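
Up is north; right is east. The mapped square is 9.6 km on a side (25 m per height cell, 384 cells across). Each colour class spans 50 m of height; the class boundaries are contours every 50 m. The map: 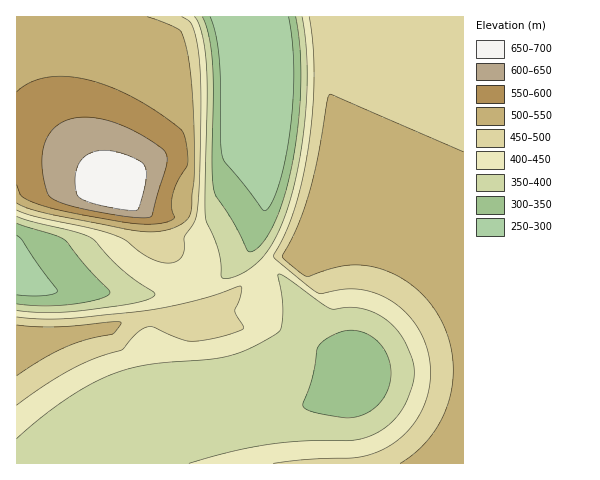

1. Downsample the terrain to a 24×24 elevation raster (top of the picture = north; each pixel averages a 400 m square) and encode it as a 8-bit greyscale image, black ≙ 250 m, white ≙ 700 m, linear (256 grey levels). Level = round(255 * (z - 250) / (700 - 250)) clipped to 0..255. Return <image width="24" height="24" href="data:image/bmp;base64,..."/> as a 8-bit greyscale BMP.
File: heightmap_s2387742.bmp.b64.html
<image width="24" height="24" href="data:image/bmp;base64,Qk12BgAAAAAAADYEAAAoAAAAGAAAABgAAAABAAgAAAAAAEACAAATCwAAEwsAAAABAAAAAAAAAAAAAAEBAQACAgIAAwMDAAQEBAAFBQUABgYGAAcHBwAICAgACQkJAAoKCgALCwsADAwMAA0NDQAODg4ADw8PABAQEAAREREAEhISABMTEwAUFBQAFRUVABYWFgAXFxcAGBgYABkZGQAaGhoAGxsbABwcHAAdHR0AHh4eAB8fHwAgICAAISEhACIiIgAjIyMAJCQkACUlJQAmJiYAJycnACgoKAApKSkAKioqACsrKwAsLCwALS0tAC4uLgAvLy8AMDAwADExMQAyMjIAMzMzADQ0NAA1NTUANjY2ADc3NwA4ODgAOTk5ADo6OgA7OzsAPDw8AD09PQA+Pj4APz8/AEBAQABBQUEAQkJCAENDQwBEREQARUVFAEZGRgBHR0cASEhIAElJSQBKSkoAS0tLAExMTABNTU0ATk5OAE9PTwBQUFAAUVFRAFJSUgBTU1MAVFRUAFVVVQBWVlYAV1dXAFhYWABZWVkAWlpaAFtbWwBcXFwAXV1dAF5eXgBfX18AYGBgAGFhYQBiYmIAY2NjAGRkZABlZWUAZmZmAGdnZwBoaGgAaWlpAGpqagBra2sAbGxsAG1tbQBubm4Ab29vAHBwcABxcXEAcnJyAHNzcwB0dHQAdXV1AHZ2dgB3d3cAeHh4AHl5eQB6enoAe3t7AHx8fAB9fX0Afn5+AH9/fwCAgIAAgYGBAIKCggCDg4MAhISEAIWFhQCGhoYAh4eHAIiIiACJiYkAioqKAIuLiwCMjIwAjY2NAI6OjgCPj48AkJCQAJGRkQCSkpIAk5OTAJSUlACVlZUAlpaWAJeXlwCYmJgAmZmZAJqamgCbm5sAnJycAJ2dnQCenp4An5+fAKCgoAChoaEAoqKiAKOjowCkpKQApaWlAKampgCnp6cAqKioAKmpqQCqqqoAq6urAKysrACtra0Arq6uAK+vrwCwsLAAsbGxALKysgCzs7MAtLS0ALW1tQC2trYAt7e3ALi4uAC5ubkAurq6ALu7uwC8vLwAvb29AL6+vgC/v78AwMDAAMHBwQDCwsIAw8PDAMTExADFxcUAxsbGAMfHxwDIyMgAycnJAMrKygDLy8sAzMzMAM3NzQDOzs4Az8/PANDQ0ADR0dEA0tLSANPT0wDU1NQA1dXVANbW1gDX19cA2NjYANnZ2QDa2toA29vbANzc3ADd3d0A3t7eAN/f3wDg4OAA4eHhAOLi4gDj4+MA5OTkAOXl5QDm5uYA5+fnAOjo6ADp6ekA6urqAOvr6wDs7OwA7e3tAO7u7gDv7+8A8PDwAPHx8QDy8vIA8/PzAPT09AD19fUA9vb2APf39wD4+PgA+fn5APr6+gD7+/sA/Pz8AP39/QD+/v4A////AE1LSkhHRUVGSU5TWV5jZ2prbG53g5CYmVJMSEdFRENCQUJDRklLTk9PT1FcbYGRmF9UTEdEQ0JCQUFAQD8/Pj07OTtFWHCHlXFkWE5IRENDQ0NDQ0E/PDk1MjE3SGR+kYR4a19VTklHSElJSUdDPzo2Mi8yPVt6j5SKgHVrYltYVlVUUU1IQjw2Mi8zPVx6j5uYkoyFfGpobW5rZFxSSEA4MzI6S2aAkIWCg4aLiHp1e39/e2hcUkpDQEFLXXSIkz05PENNVl9ocnyDd2peU0tVWVpjcoOPkxcaICk2Q1BbYWFhaWpdU2h6dXZ8ho+TkxgeJzRDVGJrbmhcTlRddZSQjIuOkZOSkhwkMUFTZHF4dWtbSDpUjJyXlZOTkpKSkS9AUGJ0hZGTh2xUQC82cZeWlJOSkpGRkXeQo7XG1NbAp39KNSYjVo6Uk5KRkZGQkK7B0+X0++zKqIRCKh0XQIKTkpGRkJCQj7jH2Ofx9ezTtIw9IBYRLnaRkZCQkI+Pj7rI1eDm5t/QvZE8FxAMImmPkJCPj4+OjrnEztXX08vAtI88EQwKGV6Nj4+Ojo6OjbW+xMfGwbmwp4w+DgkIE1aKjo6OjY2Nja+1uLm2saqjnYk/DAcHEFCIjo2NjYyMjKmsrayppJ+bl4Y/CwYGDk2HjY2MjIyLi6Kjo6Gfm5iVkoI7CQUFDk2HjIyMi4uLipycm5qYlZORkHszBwQEEFKHjIuLi4qKipeXlpWTkpCOiWkjBAQDFVuJi4uKioqJiQ=="/>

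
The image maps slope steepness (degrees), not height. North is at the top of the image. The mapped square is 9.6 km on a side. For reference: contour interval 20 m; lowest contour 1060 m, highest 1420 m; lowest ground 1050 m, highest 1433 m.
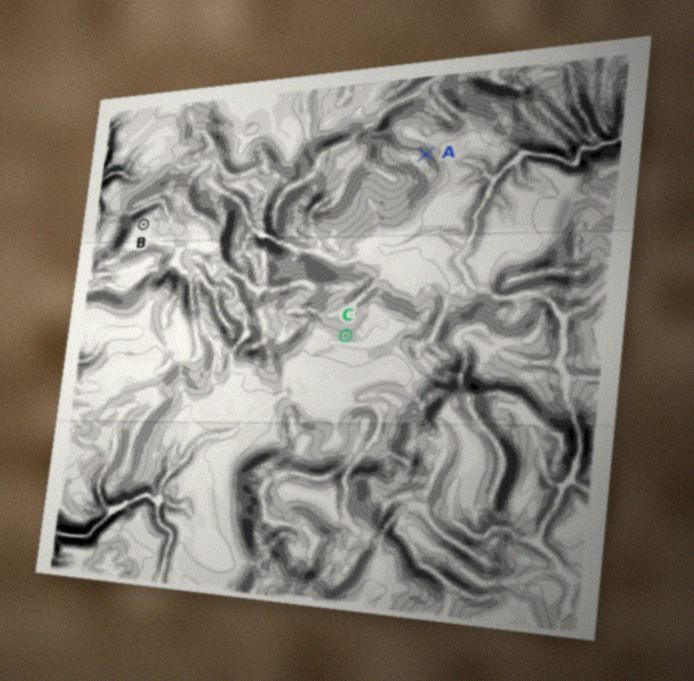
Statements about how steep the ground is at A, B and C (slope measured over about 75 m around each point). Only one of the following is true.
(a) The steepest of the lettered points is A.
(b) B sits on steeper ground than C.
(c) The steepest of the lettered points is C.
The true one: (a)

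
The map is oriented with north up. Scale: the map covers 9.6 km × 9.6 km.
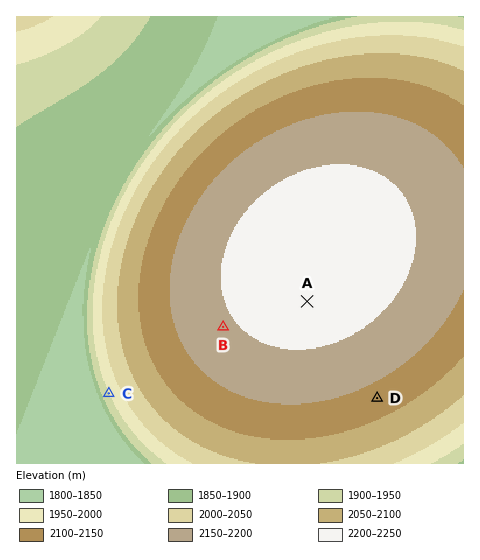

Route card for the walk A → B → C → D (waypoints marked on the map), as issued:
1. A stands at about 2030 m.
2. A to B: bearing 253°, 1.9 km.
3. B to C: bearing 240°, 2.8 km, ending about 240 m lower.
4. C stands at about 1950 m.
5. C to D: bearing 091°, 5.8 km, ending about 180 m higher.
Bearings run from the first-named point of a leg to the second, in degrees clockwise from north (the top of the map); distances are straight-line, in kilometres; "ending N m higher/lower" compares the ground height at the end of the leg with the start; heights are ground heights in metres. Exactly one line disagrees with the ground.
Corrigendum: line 1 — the height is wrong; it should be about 2220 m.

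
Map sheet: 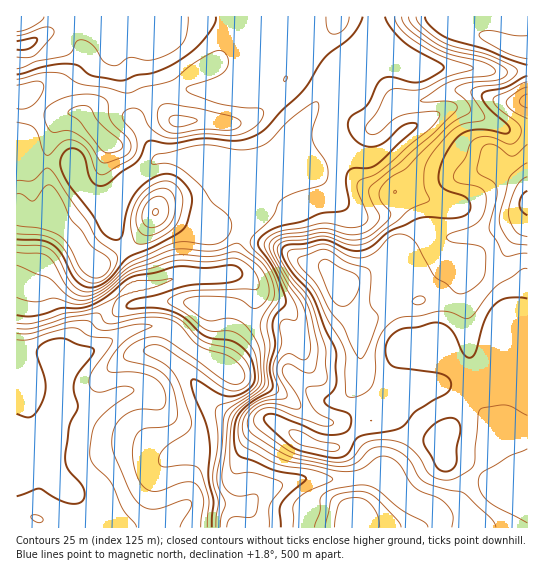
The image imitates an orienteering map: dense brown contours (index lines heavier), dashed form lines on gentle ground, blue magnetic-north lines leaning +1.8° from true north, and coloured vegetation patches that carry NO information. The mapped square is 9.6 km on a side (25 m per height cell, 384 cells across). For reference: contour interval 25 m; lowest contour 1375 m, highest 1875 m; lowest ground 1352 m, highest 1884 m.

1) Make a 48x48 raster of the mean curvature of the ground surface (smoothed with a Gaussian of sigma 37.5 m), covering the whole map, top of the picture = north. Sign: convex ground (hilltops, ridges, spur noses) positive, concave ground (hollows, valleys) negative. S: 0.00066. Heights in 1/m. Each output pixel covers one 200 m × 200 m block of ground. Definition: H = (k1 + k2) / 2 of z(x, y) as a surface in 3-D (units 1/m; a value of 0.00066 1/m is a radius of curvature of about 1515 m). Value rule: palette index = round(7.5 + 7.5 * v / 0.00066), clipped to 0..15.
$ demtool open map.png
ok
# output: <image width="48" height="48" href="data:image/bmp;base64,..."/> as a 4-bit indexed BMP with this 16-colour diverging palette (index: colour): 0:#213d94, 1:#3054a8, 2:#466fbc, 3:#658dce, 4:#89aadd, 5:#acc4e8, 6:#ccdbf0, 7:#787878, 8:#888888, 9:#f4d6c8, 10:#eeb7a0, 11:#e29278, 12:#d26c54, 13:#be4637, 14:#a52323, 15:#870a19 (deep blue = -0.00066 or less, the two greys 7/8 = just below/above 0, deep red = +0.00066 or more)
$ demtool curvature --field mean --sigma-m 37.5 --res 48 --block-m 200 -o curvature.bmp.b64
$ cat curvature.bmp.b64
<image width="48" height="48" href="data:image/bmp;base64,Qk32BAAAAAAAAHYAAAAoAAAAMAAAADAAAAABAAQAAAAAAIAEAAATCwAAEwsAABAAAAAAAAAAlD0hAKhUMAC8b0YAzo1lAN2qiQDoxKwA8NvMAHh4eACIiIgAyNb0AKC37gB4kuIAVGzSADdGvgAjI6UAGQqHAHiImqhmZmVoc47JZniXeqiYiqmXaHZmVqqZh3d3iIdlU4x0WJqFR7y6mGVlZ2VniIh2ZWd3iJh1MVh1V5u5et3ac1ZUd2irqWd2dmdmiZmGQY24VDWJmYiXNlZ2dmq7p3iHdndmiamHU6+nZUIRAAAkdlmZlmiIdniXeIh3iZmYY322VnUxE1ZUZGic2Xd3d3eHeIiHiZmZhDrHZ4iJret1NGeKyWd3d3Znd4iIiIiZlhbZaHrv//tURomql2d3d2dnd3iIiIiIhiTMmJ3+qJqHiYiauWZ3d3l3iIiJmYdmZkS/y97GITjNuoZou3Z3d4l2d3d4mYZWd3af//kyRUWbmYdmiXZ3d4l2ZmZWeHVXmada/6IXu6hmZ3d2Zmd3eImGZ4hlVVRYq7cQZhJ8uaqHd4iIh2eHeJmGaKqGVURpzJQAAlvZU4uXirqrt2eHd5mGZou4ZlWM2TMwGv+lRpuoZ4d4doh3d5h2dVe8qYrNgkQjSv9TiHq4VWZmd5h3eHZWZTJb3d7GESRmRZoydlm3RXd3Z6hnd0QyR3QSestgKKh3ZYpDd3voNGd3WKhnd4lUNHqSACIAfLh4eNxEmYraZFZUWKhnd8y6UxXdYgAEnKiJafokmpiap2dleKhWd5q6iXAt/9zN7bqpRbYUnKh3iaupmblVZomWfOgAne7//cy5QUQ2nLl2Z5u5mJuGd4h1et+QAiJGdmd3QDd4rMyGZ2iHdmmod3h0at/4ABIAEREjMErLqrynZ3iGh2aZhmdjW+/+hnZDREISIX78u5iZd3mGd3aKhWUybMq7y5dmiZdGZv/77pZ6qIhnd2V5hGU0radlnLhoq8tp3v+6/nZo3rdniHZXl6qKzKZDasp3m9x1eJhWqDM1v6eJqql4q8u8maYzfe6maKqFNDIiVDMhNoqpiHeampecmIVTbP/GVniGZ2VVZmVERGiHVURquqaNp1RlOv+4d3d2iIeIh2VpuWVURFVXrbadhDdlNr3Kh3dniId3dler3YZ3h1VFjIWcU0qVM2q4Znd4iId3dnq4vYZ5u5dme2SKNjy2QzZ2Vnd4eId3doljapiImqq5aWWJIyq5pjREVnZ3d3d3d4dDNpqZh2jaWIaaQTrf+DRDMzRFZ3d3eHZmM2mqmHrqSXWLZZ3ttUeXQ0Z3ZWd3iXerczV5uqu1J2V7iLyWRXv/7e/9uFV3iHm9tSElq6cwFoeLualjNWvt3ty6u3VWd4iJuVQQR1IkeKdou7qXd3mXd1VWiZdVaIdWrMylESa93dplaKqqmqhlVVVmeJqGaHZmnMveua/93863d2eHeZmHZmZ3d5qoV3ZnmXRq7uyFbEnbqFVleHiaqph3d4mZZXdoh1MzRCAAAwBYmHZViGd4q6mHd4mJhWd3dlQxAAACRJYCJ7h4l1ZmeJmId4mIl1V3dVVFeIit//+jWcdmZnVGZ4mHd3iHioVXZVVqzd3tuiv8dkZ3d3dXd3h3d3d3erllRnit2qqXVTBWZ3d3d4d3d3d3d3d2ebp2ac3dqHdmdw=="/>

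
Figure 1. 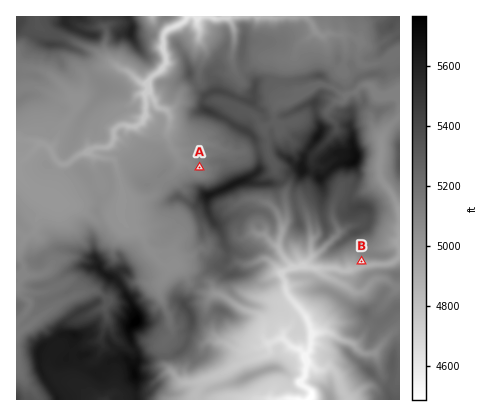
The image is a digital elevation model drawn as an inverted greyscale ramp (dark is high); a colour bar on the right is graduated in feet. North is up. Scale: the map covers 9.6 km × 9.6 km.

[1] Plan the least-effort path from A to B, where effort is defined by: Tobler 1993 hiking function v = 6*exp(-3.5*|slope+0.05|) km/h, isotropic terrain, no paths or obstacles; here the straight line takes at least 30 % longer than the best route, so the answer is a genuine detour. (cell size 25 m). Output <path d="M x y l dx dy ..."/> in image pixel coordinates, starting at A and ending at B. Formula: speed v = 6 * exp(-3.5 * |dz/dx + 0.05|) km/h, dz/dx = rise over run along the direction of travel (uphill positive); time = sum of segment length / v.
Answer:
<path d="M200 168l48 0 6-4 4-2 2-2 2 2 6 6 2 6 16 8 2 0 2 0 2 2 0 4 16 34 2 4 4 8 2 4-2 4 0 4 2 2 2 2 2 0 2 2 0 2 0 2 4 2 12 0 4 2 4-2 6 0 6 4 4 0"/>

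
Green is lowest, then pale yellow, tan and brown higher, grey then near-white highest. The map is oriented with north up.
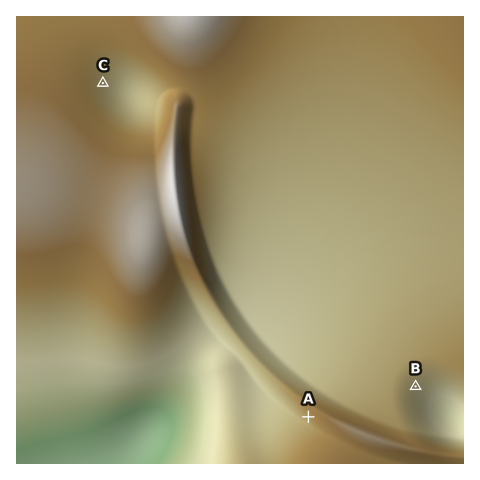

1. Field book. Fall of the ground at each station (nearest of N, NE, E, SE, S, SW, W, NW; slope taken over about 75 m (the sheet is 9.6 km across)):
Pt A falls SW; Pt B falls SE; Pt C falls E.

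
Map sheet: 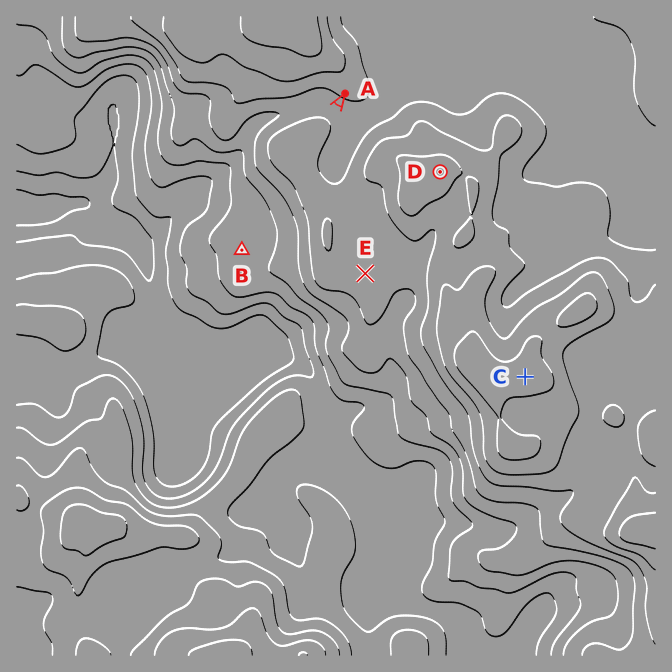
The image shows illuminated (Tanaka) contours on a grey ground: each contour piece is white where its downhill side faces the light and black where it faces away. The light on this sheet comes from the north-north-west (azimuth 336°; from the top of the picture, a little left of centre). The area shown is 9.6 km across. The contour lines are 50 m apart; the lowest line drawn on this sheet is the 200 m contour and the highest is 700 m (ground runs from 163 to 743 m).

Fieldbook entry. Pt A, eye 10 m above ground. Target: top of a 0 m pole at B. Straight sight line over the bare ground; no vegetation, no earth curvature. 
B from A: not visible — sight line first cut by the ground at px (327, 121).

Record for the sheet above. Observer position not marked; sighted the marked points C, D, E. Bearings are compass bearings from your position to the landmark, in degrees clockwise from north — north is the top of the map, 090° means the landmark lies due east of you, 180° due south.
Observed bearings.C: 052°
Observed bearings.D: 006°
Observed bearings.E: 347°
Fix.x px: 410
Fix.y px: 467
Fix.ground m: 390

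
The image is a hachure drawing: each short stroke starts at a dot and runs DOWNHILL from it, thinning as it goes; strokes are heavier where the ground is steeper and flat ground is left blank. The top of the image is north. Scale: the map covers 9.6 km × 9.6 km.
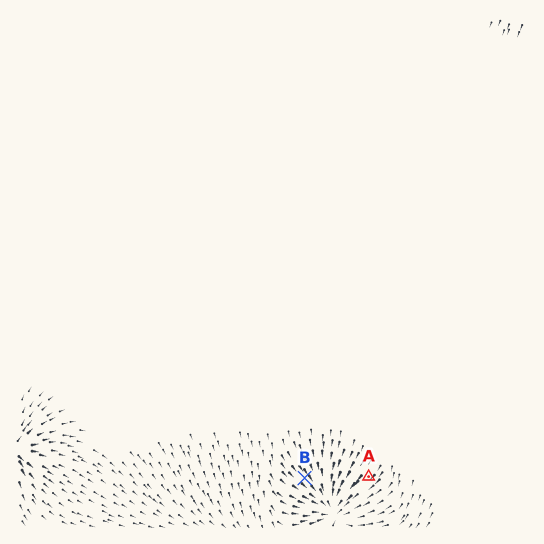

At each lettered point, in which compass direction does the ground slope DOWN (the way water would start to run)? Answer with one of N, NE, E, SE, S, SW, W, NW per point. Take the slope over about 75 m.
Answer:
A SW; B SE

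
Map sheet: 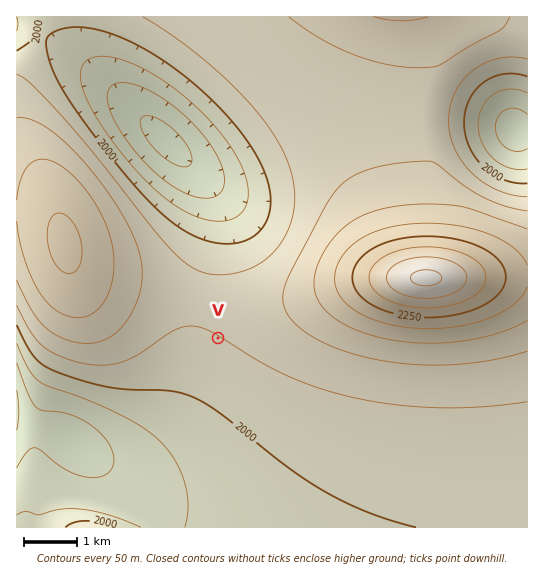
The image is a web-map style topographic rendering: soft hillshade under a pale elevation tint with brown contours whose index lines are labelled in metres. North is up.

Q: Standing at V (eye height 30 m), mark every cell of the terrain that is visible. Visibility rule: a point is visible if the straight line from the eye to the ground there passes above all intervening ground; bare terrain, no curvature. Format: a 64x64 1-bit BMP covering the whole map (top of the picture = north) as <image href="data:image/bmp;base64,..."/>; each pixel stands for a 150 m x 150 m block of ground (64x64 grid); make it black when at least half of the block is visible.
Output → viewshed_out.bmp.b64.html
<image width="64" height="64" href="data:image/bmp;base64,Qk0+AgAAAAAAAD4AAAAoAAAAQAAAAEAAAAABAAEAAAAAAAACAAATCwAAEwsAAAIAAAAAAAAA////AAAAAAD//////////////////////////////////////////////////////////////////////////3//////////eAP///////gAAP//////wAAAf/////4AAAB/////+AAAAD/////gAAAAP////wAAAAA////8AAAAAH////gAAAAA////8AAAAAH////gAAAAA////+AAAAAH////4AAAAB/////wAAAAH/////gAAAA//////AAAAH//////AAAAf/////+AAAD//////8AAAP//////wAAA///////gAAD//////+AAAP//////wAAA//8B///AAAD//AD//4AAAP/4AH/+AAAA//AAf/AAAAD/4AA/wAAAAP/AAD8AAAAA/4AAHgAAAAD/AAAeAAAAAH8AAB4AAAAAfgAAHgAAAAB8AAAeAAAAADgAAD4AAAAAAAAAPgAAAAAAAAB/AAAAAAAAAH8AAAAAAAAA/wAAAAAAAAH/AAAAAAAAA/8AAAAAAAAH/wAAAAAAAA//AAAAAAAAH/+AAAAAAAA//8AAAAAAAH//4AAAAAAB///wAAAAAAP///gAAAAAB////AAAAAAf////AAAAAH////+AAAAB/////+AAAAf/////8AAAf//////4AB////////4AH////////wA/////////AA=="/>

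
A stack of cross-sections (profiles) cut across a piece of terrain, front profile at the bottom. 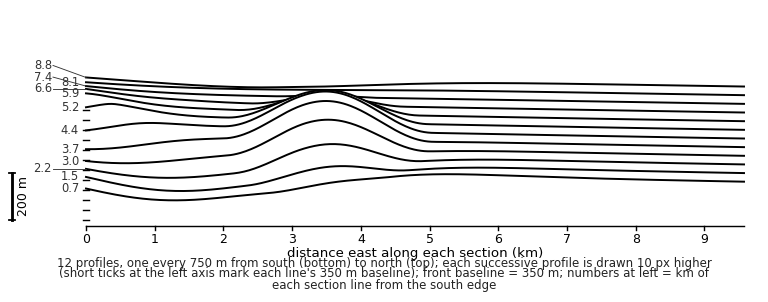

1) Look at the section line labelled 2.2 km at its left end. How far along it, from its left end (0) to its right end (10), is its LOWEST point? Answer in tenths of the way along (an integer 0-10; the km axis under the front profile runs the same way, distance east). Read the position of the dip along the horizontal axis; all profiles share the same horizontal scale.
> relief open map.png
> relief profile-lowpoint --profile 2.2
1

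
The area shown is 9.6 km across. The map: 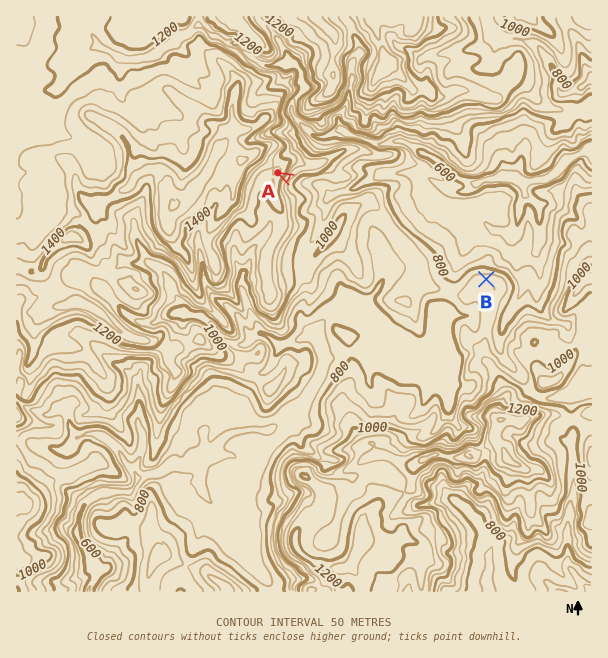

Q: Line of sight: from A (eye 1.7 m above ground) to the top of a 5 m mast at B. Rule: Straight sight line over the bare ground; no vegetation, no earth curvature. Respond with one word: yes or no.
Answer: yes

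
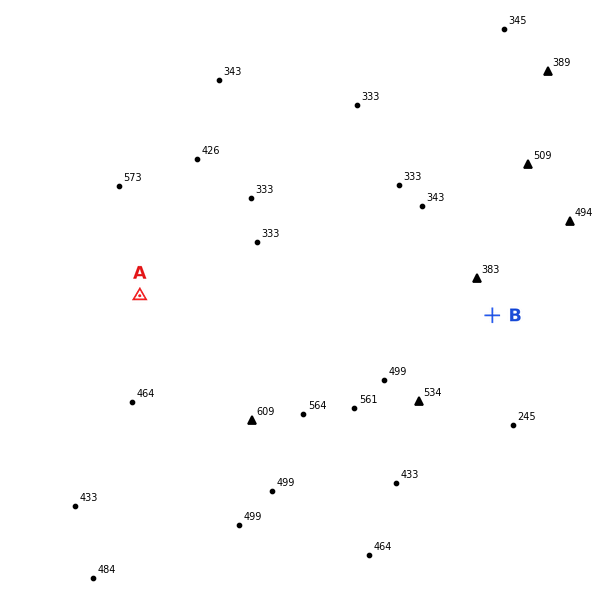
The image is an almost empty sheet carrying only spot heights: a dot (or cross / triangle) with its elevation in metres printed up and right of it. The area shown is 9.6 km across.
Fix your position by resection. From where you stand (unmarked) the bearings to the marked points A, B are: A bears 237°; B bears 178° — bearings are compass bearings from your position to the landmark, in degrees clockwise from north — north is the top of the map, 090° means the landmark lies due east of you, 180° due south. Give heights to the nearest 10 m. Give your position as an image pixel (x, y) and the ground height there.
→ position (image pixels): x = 484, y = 72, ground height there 330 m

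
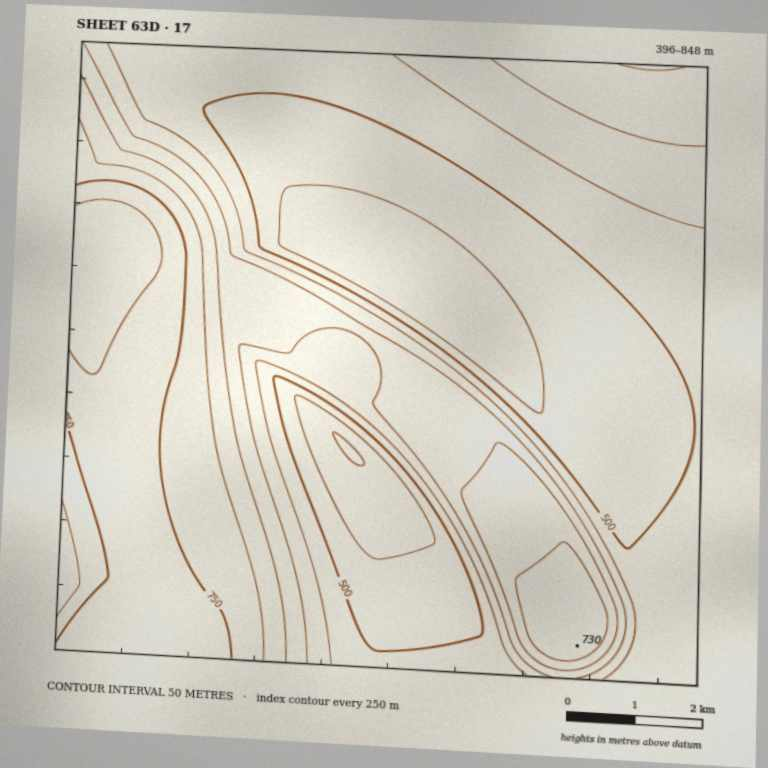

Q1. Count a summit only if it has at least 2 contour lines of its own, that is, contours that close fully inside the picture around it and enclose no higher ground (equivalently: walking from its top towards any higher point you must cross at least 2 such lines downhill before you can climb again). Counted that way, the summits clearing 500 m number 1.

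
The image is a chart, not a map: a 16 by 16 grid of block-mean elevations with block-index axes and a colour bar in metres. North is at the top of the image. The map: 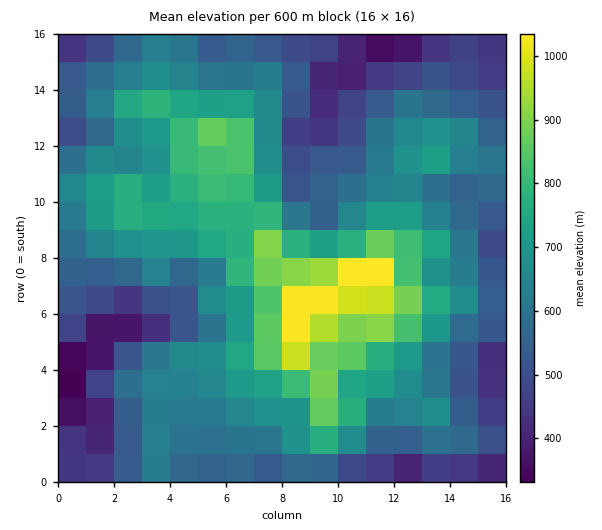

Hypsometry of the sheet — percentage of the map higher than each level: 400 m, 95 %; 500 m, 79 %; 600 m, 55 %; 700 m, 31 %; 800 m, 14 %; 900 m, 6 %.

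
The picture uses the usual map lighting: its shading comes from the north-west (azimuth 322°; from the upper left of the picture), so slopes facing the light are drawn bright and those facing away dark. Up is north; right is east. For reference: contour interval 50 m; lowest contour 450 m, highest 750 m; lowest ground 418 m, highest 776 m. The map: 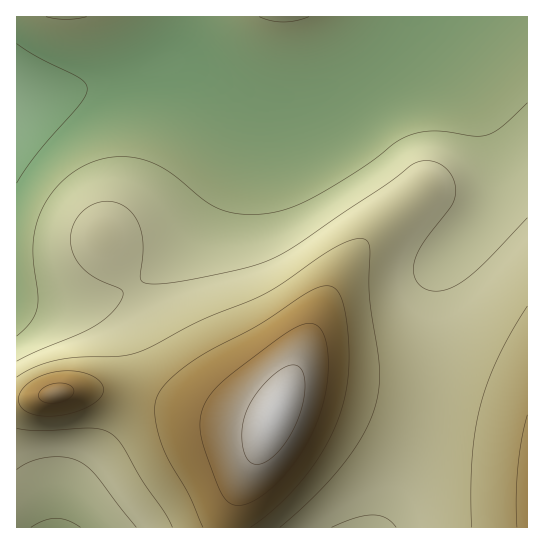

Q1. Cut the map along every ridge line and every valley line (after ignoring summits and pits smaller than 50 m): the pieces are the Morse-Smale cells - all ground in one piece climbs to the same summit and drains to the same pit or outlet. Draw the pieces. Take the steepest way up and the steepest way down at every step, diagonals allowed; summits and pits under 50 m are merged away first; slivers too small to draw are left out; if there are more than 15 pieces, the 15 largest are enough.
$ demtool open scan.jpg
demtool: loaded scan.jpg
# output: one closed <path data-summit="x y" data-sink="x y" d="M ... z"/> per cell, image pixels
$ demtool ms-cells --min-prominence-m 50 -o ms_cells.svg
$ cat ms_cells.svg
<path data-summit="275 414" data-sink="17 106" d="M413 16l-397 1 0 284 31 4 48 2 12 5 10 13 10 24 2 14-1 30 2 2 119 29 17 1 6-3-39 79-5 14-1 13 152 0 18-33 14-33 13-45 8-44 3-27 0-55 2-21 10-17 24-26 10-14 10-23 2-16-1-25-12-34-17-25-43-47-8-14z"/><path data-summit="527 501" data-sink="17 106" d="M527 16l-113 0-2 5 1 12 7 10 43 47 17 25 12 34 1 25-2 16-10 23-10 14-24 26-10 17-2 21 0 55-8 59-16 57-14 33-16 33 147-1z"/><path data-summit="275 414" data-sink="55 527" d="M129 393l-6 20-11 20-37 49-11 25-4 20 166 1 7-27 39-79-6 3-24-2z"/><path data-summit="55 393" data-sink="55 527" d="M94 389l-35 3-43 9 1 127 42 0 2-2 3-19 11-25 37-49 11-20 5-18-1-2-6-1z"/><path data-summit="55 393" data-sink="17 106" d="M22 301l-6 1 1 98 69-11 42 4 1-30-2-14-10-24-10-13-12-5-48-2z"/>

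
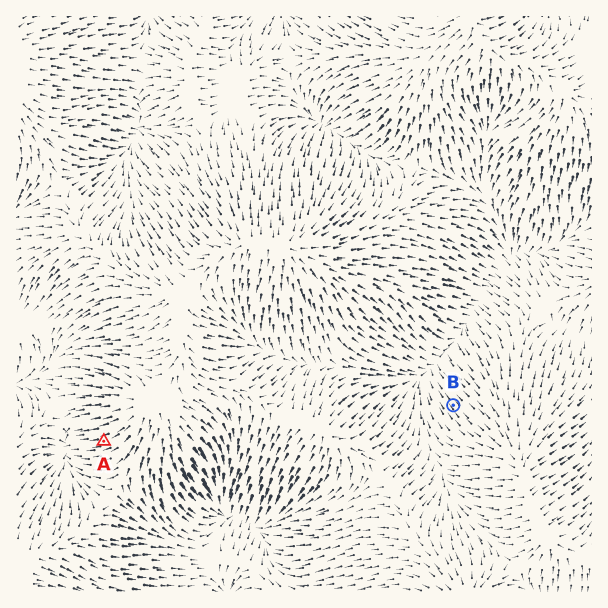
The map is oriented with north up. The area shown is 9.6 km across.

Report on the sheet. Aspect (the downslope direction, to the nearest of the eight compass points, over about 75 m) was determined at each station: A W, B NW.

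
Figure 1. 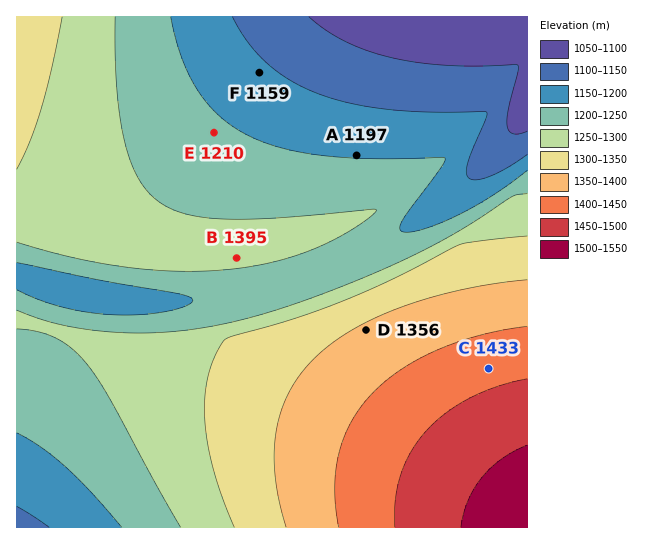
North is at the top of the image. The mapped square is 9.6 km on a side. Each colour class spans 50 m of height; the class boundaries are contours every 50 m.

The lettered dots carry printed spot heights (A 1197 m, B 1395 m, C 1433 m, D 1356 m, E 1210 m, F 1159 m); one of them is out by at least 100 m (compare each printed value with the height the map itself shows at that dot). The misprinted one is B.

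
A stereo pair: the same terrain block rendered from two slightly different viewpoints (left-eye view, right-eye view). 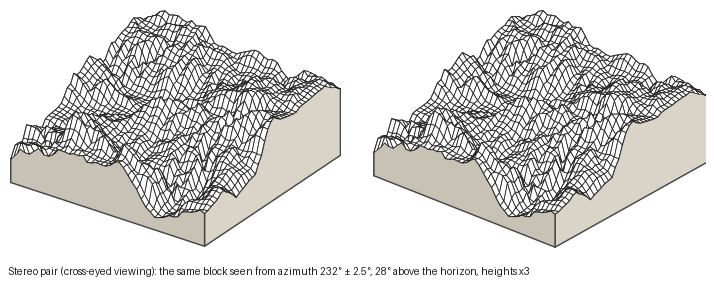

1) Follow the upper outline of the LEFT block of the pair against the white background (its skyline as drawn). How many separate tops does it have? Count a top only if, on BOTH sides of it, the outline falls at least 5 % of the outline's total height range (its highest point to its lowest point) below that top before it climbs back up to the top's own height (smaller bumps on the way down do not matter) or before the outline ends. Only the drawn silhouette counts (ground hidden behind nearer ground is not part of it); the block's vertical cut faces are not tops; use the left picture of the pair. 5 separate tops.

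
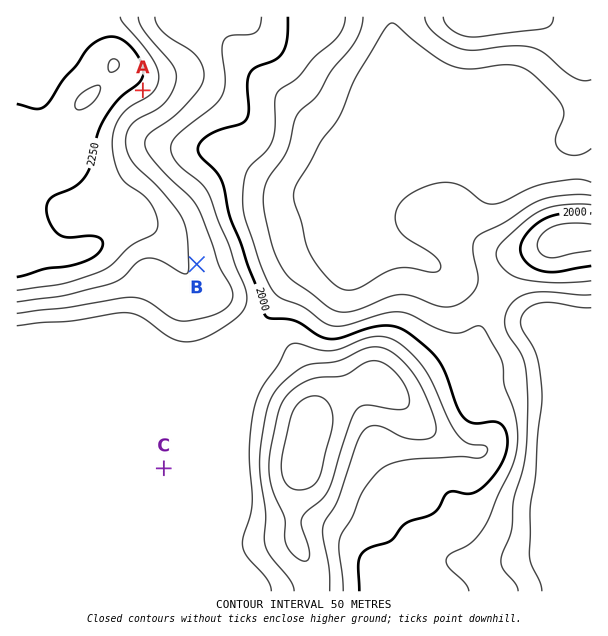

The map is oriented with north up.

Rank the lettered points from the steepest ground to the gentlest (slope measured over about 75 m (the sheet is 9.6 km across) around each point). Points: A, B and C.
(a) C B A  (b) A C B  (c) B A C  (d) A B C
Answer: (d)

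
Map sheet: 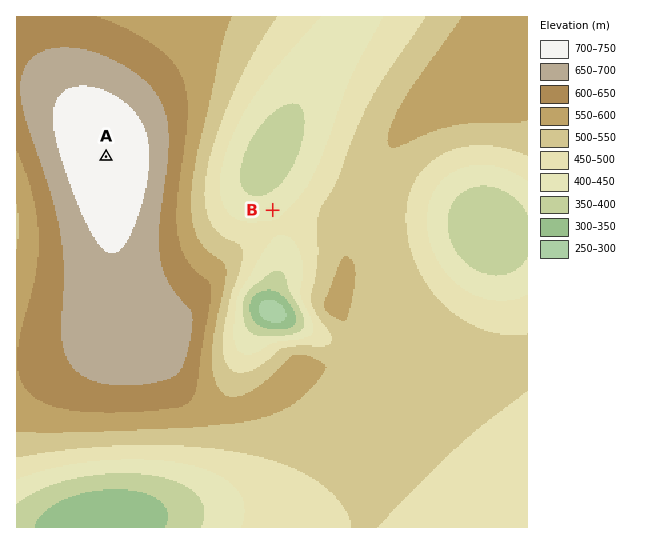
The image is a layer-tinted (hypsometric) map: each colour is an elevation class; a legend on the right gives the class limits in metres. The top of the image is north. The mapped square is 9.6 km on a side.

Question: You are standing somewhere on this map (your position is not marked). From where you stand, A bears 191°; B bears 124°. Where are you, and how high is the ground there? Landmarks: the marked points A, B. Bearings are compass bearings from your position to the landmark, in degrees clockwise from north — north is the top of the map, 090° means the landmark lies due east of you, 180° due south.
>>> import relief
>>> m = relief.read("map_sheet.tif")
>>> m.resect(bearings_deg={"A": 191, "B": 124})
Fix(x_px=116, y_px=104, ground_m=710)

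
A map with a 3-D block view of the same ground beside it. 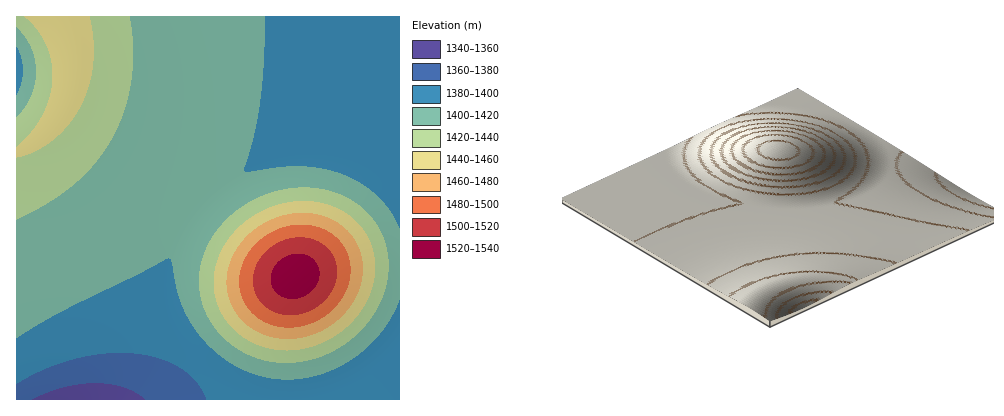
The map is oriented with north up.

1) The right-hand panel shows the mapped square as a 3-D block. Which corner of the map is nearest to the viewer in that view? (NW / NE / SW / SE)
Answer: NW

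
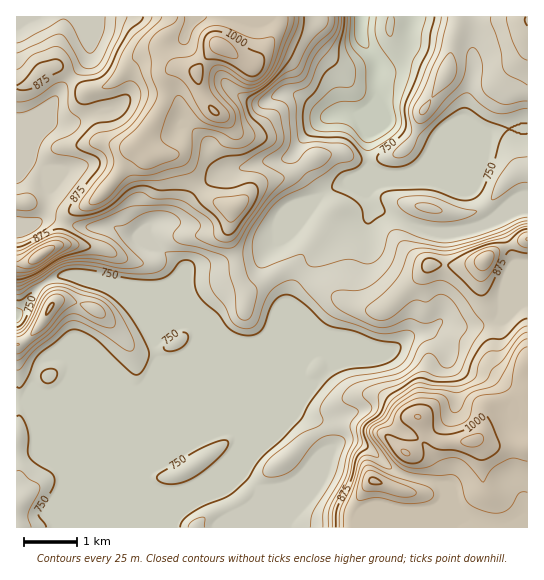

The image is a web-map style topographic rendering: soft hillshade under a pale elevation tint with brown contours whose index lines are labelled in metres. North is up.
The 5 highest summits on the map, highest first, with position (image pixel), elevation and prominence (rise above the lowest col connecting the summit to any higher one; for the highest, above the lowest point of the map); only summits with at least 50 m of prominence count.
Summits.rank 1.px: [221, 46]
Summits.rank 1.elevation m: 1044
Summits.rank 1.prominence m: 386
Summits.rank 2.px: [473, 441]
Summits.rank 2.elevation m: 1033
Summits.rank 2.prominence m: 254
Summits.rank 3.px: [374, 481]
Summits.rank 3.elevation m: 1004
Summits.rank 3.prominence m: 63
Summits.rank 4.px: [41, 255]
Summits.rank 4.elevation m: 996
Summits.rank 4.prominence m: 137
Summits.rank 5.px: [485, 259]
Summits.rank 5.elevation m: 947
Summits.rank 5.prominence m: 92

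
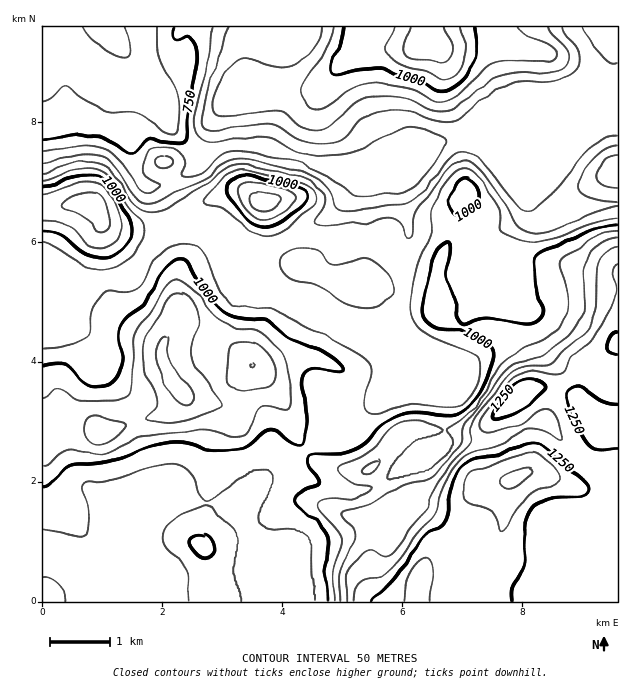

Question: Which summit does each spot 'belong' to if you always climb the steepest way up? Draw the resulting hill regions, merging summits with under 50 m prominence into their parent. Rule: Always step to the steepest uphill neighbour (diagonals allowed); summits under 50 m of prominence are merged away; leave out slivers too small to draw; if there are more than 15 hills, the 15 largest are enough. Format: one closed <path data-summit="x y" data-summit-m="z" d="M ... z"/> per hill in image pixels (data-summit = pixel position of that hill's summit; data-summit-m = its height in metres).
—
<path data-summit="514 478" data-summit-m="1359" d="M593 94l-10 4-24 4-77 34-34 4-42 16-39 0-23 6-24 0 2 4 27 13 7 7-11 15-20 17-69 38-22-7 8 9 14 10 13 20 32 14 18 14 25 12 24 0 80 32 4-2 18-54 19-28 2-8 11 20 19 17 14 0 37-13 45 0 1-87-13-1-48 6-15-14-8-12 2-10 16-38z"/><path data-summit="179 390" data-summit-m="1168" d="M178 221l-5 0-11 11-22 33-15 11-40 6-24 8-19-5 0 267 8 0 9 5 29 29 13-2 15-11 4-12 12-12 10-24 22-29 14 0 22 7 17 1 19-16 27-10 4-4 3-9 2-20-4-18-4-10-8-9-24-10-12-10-6-13-6-24 0-9 5-12 23-33 16-15 3-5 0-10-13-9-19-20-15-11z"/><path data-summit="425 45" data-summit-m="1135" d="M604 26l-417 0-1 28-8 18-6 6-9 5-12 3-8-3-1 2 17 20 13 24 28 27 32-12 31 2 51 16 30 0 23-6 39 0 42-16 34-4 77-34 24-4 18-9 11-8 2-11 0-22z"/><path data-summit="617 427" data-summit-m="1297" d="M491 268l-2 8-19 28-10 30-11 26-81-32-22 0 36 20 10 10 2 9 6 5 47 21-3 43 4 4 43 0 38-16 12-2 10 4 15 19 18 17 17 10 16 1 1-181-19-2-27 2-37 13-14 0-19-17z"/><path data-summit="253 364" data-summit-m="1150" d="M256 268l-1 9-3 5-16 15-23 33-5 12 0 9 6 24 6 13 12 10 24 10 11 15 3 10 2 24-5 17-3 3 2 1 17-17 25-13 23-18 22-10 29-22 6-10 6-22-2-8-19-16-54-26-18-14-32-14z"/><path data-summit="92 205" data-summit-m="1120" d="M122 50l0 8-5 11-13 13-16 27-6 4-21 0-9-10-10-19 0 199 14 7 29-8 43-7 12-10 22-33 14-12-6-7-11-23-5-4-8 0-8-9-6-17-3-22-15-18 3-38 6-18z"/><path data-summit="263 202" data-summit-m="1128" d="M254 144l-22 0-15 5-17 7-4 7-15 15-27 9 5 3 11 23 6 8 29 5 18 12 9 8 21 10 18-8 54-30 10-8 21-23-7-8-30-17z"/><path data-summit="203 546" data-summit-m="1010" d="M169 494l-5 2-18 24-14 29-12 12-4 12-15 11-14 2 9 9 2 6 149 1 1-7-8-21 0-15 4-15 0-6-4-10-26-24-14-1z"/><path data-summit="371 466" data-summit-m="1108" d="M395 368l-9 26-15 13-18 13-22 10-23 18-25 13-16 16 28-1 54 15 13 0 21-9 15-12 6-2 27-25 12-6 3-5 1-39-35-15z"/><path data-summit="617 171" data-summit-m="995" d="M613 80l-14 9-47 47-6 12-10 26-2 10 8 12 15 14 61-6 0-122z"/><path data-summit="164 162" data-summit-m="862" d="M124 52l-1 12-6 18-3 20 0 18 15 18 5 28 7 15 5 5 17-1 22-11 11-11 4-7-28-27-13-24-29-35z"/>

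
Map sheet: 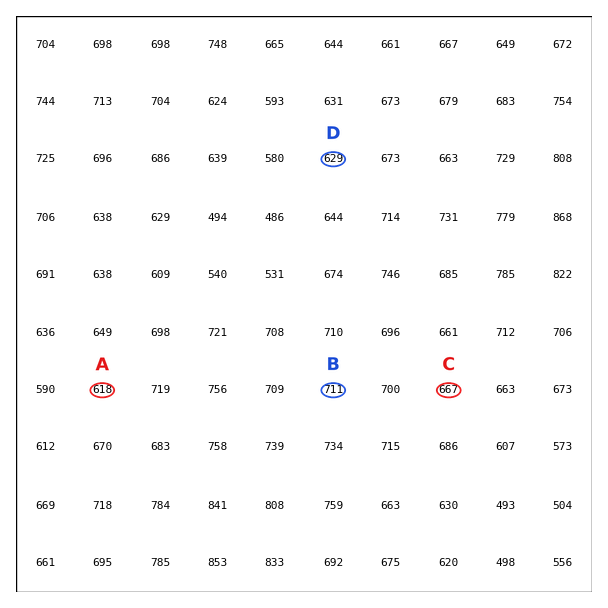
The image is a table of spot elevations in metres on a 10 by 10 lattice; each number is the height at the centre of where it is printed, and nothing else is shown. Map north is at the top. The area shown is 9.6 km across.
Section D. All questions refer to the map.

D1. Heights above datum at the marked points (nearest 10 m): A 620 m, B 710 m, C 670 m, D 630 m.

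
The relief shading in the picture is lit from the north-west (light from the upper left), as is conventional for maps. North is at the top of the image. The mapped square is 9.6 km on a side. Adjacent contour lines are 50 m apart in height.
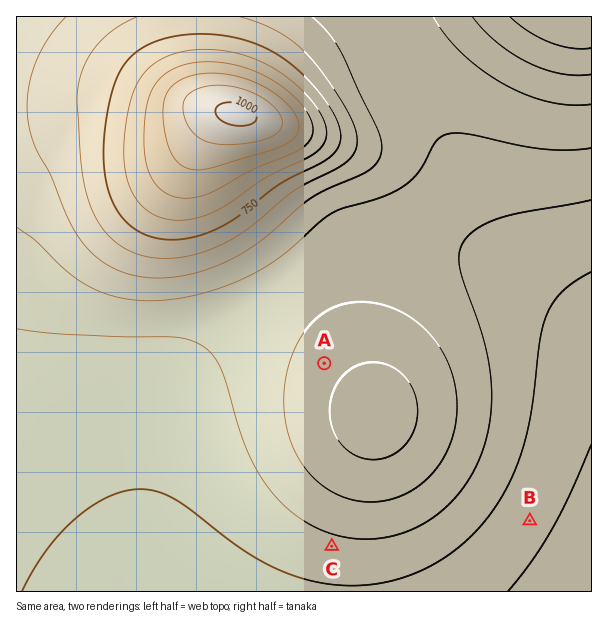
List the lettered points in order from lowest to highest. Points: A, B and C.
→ B C A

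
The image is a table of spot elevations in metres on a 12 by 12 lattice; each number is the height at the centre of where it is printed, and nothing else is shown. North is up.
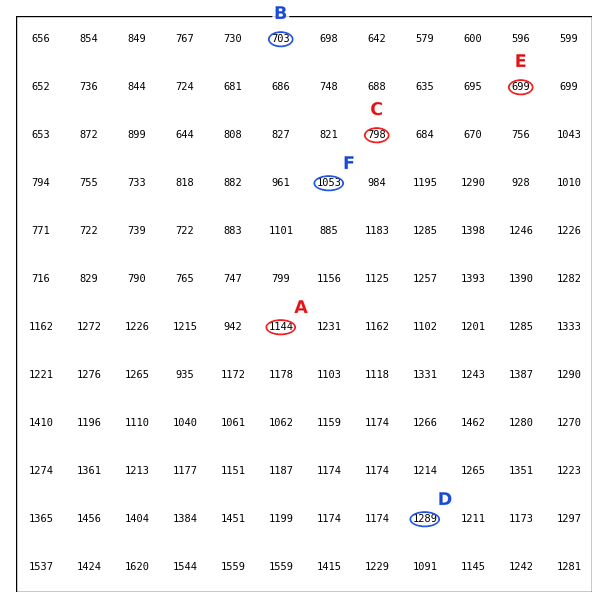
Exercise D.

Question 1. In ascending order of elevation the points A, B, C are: B C A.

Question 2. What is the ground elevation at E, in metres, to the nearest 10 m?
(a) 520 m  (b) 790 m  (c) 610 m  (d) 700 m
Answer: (d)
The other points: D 1290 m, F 1050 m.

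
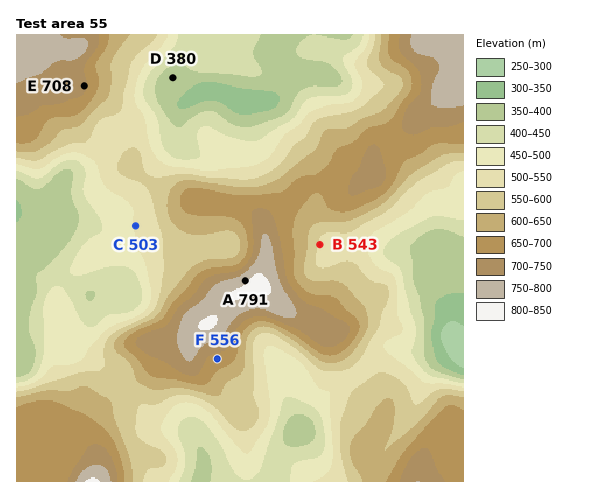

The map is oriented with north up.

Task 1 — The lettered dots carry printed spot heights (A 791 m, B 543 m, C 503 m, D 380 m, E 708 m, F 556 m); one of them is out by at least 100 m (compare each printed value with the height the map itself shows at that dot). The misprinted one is F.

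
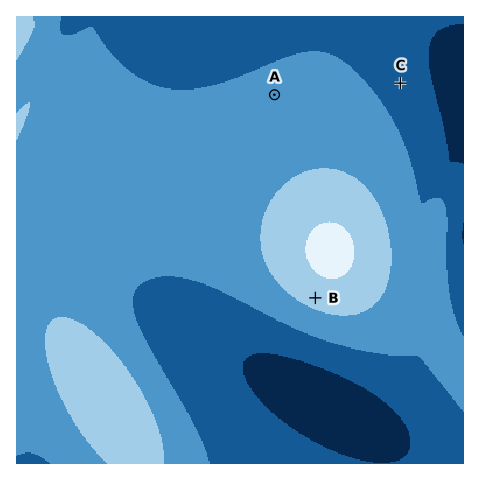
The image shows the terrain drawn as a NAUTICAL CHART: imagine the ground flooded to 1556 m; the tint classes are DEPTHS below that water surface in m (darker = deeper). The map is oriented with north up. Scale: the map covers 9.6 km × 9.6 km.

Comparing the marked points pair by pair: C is below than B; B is above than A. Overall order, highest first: B A C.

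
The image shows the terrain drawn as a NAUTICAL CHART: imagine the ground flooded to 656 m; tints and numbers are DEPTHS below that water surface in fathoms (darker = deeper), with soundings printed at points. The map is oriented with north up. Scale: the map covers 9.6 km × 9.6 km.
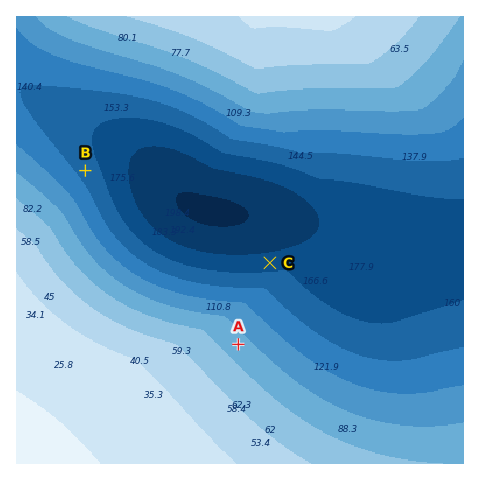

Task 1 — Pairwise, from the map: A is above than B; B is above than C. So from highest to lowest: A B C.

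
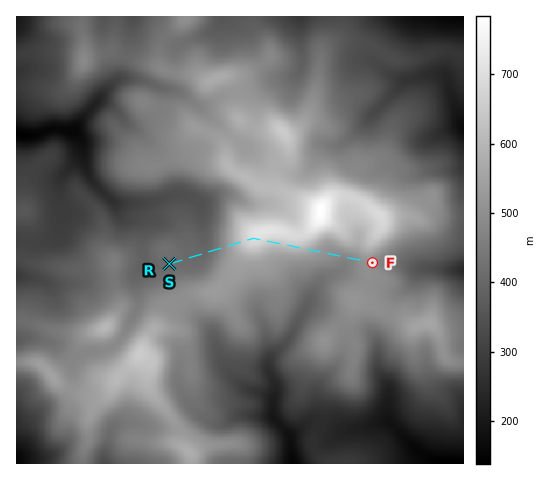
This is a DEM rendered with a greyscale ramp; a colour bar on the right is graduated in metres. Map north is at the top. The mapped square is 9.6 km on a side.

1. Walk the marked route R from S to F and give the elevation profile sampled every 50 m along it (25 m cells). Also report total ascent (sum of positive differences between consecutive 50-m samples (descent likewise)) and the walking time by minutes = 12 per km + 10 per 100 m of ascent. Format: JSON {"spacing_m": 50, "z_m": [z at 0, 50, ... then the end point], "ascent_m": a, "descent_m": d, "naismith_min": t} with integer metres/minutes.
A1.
{"spacing_m": 50, "z_m": [414, 415, 415, 415, 414, 413, 411, 410, 409, 408, 407, 406, 406, 404, 403, 402, 403, 405, 410, 418, 428, 441, 456, 472, 488, 504, 521, 537, 554, 573, 592, 612, 631, 649, 665, 678, 689, 697, 701, 701, 696, 689, 679, 669, 659, 651, 644, 639, 636, 634, 633, 632, 632, 631, 630, 627, 623, 618, 611, 602, 591, 579, 567, 556, 545, 535, 527, 520, 514, 509, 504, 500, 496, 492, 487, 483, 480, 477, 476, 475, 477, 481, 486, 493, 501, 507, 511, 512, 509, 503, 498], "ascent_m": 336, "descent_m": 252, "naismith_min": 87}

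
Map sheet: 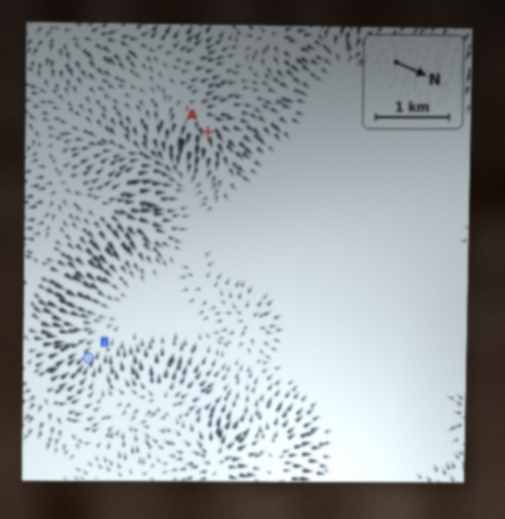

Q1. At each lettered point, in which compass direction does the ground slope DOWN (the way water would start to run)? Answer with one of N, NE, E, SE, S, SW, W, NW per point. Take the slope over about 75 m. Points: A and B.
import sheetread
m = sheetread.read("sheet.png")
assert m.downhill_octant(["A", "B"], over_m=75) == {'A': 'NE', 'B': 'W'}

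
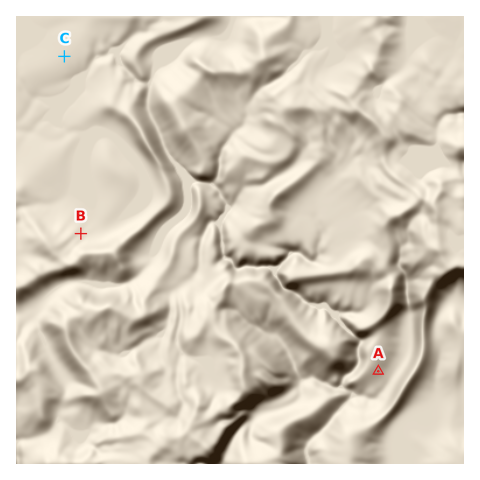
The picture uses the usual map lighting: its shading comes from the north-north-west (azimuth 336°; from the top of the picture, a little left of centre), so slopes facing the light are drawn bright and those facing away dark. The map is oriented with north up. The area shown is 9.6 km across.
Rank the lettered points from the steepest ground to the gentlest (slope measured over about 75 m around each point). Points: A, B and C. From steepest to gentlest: A B C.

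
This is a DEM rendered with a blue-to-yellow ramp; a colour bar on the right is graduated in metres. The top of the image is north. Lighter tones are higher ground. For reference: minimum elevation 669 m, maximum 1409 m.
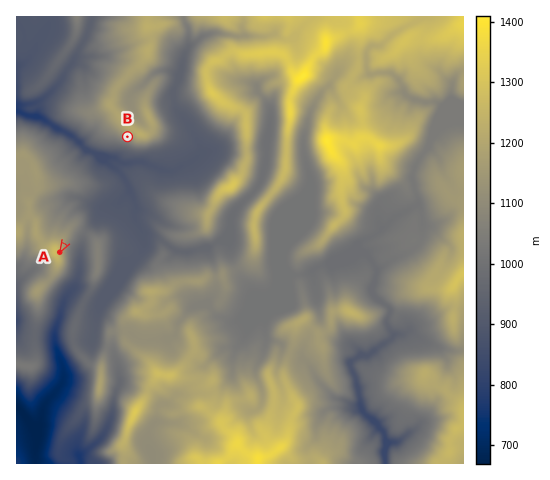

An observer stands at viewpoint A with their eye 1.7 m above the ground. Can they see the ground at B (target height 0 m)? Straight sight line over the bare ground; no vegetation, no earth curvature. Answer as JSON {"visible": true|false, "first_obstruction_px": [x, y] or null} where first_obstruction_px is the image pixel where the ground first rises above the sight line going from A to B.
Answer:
{"visible": true, "first_obstruction_px": null}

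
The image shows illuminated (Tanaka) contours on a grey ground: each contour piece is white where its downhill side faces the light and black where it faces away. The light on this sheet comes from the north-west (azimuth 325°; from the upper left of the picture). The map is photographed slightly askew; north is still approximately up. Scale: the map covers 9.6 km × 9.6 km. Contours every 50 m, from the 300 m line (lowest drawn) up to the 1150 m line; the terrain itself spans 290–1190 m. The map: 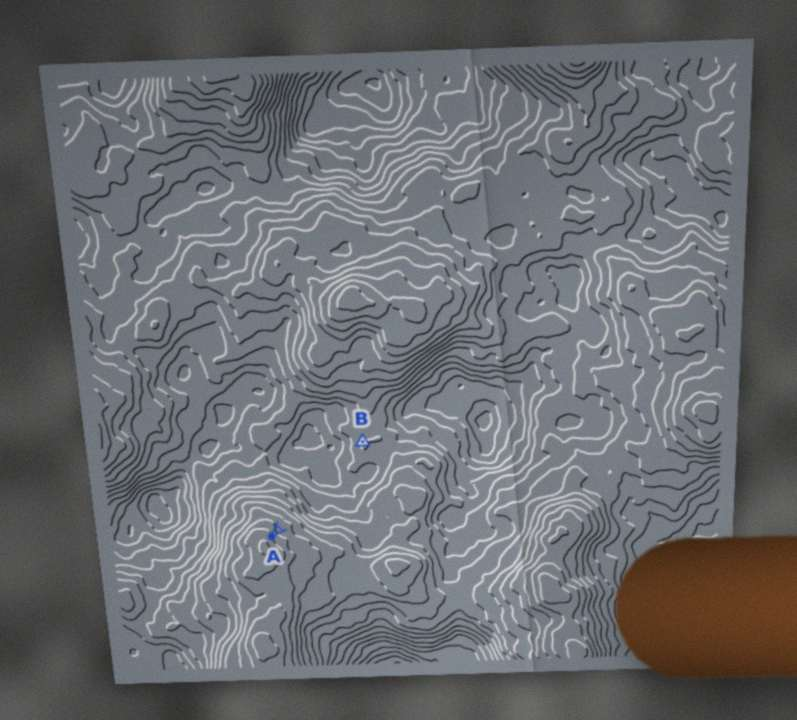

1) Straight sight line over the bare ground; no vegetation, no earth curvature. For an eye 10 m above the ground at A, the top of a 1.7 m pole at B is visible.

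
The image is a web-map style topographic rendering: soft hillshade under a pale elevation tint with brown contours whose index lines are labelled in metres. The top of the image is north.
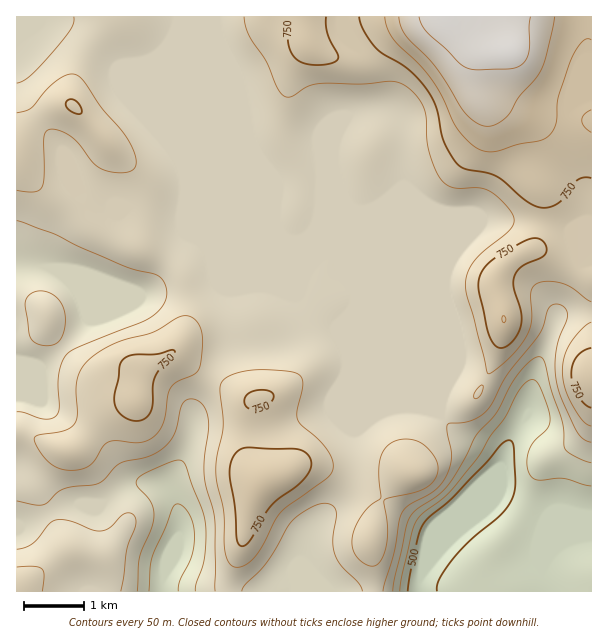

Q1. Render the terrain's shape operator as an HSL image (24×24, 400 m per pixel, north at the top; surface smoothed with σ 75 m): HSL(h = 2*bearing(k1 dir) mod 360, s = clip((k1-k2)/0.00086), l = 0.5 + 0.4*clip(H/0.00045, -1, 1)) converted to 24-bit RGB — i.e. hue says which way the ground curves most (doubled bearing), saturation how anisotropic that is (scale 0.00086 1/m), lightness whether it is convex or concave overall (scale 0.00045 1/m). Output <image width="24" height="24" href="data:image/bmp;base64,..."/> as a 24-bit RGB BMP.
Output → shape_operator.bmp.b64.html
<image width="24" height="24" href="data:image/bmp;base64,Qk32BgAAAAAAADYAAAAoAAAAGAAAABgAAAABABgAAAAAAMAGAAATCwAAEwsAAAAAAAAAAAAA0q3MolKLZmlTjJlY0+SMICl9CTqTkW/B9HtdycYUMHxRb3uBg2Z6djlS5OMo+P+GABEzTnTCtoqbkZJ7epOFdG2PZmeQiIyZpUmJ3Wm6kZPNiZrO4Kp/LE1tD0FTOyhg6Wp8+urRKJiDP3Z5aEyJkETB6ufM+fbSABczIHZ0wmTGyo2nfJVwZ299aImDa5h0QVg1crpZnLR/jEKQ6oySx4e2CihSFx5AuLls/+nMsKBWJllgP2t8RXek5uDF+9vGPQthEExHJ31N0UuX2IipYm6GfYB/e4FzYJhcWLIwaV4qS3Q5k8t/2I63RAZ+IyJgYbBN+eCo4V5dNWc7Hlo7K3dMp8xO/0k+6wAVADYGBlssMnZN3CskuGtRcndUhm5GrGqouy0yioY3QcUuTH8cb1AVPR1iLD6pkLigvNeo6azi3aroMITPJcjJRGGX3FOh99T069f0AHJvEmM+Khlu8odfdm1QmnpgbjloyI3WzdbmfWe3mDdvqLBVFIt9FVqNmcSTk86Khn2n0qDOraDdM0PJNC6UlsPCvNS16qTH+mn7DYadASQ/58jOwHzetFlydc37dKft51qV1CiYrmOgvc2oMLPQBy9Yqr5O1tQ6Z4c2ZbM+qHFZeTFoO312ZLZms5l8xEFb5BEetXc1AEpPL7Nzvgl+/2VKtYkjLg0cyH05sWeitp7B1+LHRT2UDhAzWatPz7SPsrF2X7A+U14zf2V6dYF4XohGi4M/jTtl9m3B79vBC4mKChQpXQ4/+/i4gnhlJCV/sreYgYqTkql74qV3fyJjJIShM+XaqsfQxLLa25bVXEeXWn+Df3+AgIB/gH9/bnuCNIC5/9DMnjF4AAwzTDDO5vTXe1tFG4dibr/FtZPTrJ7H04fQ1oraS83BL5F+X5Q9iIpCr0RSxnSqW1OXf3+AgH9/gH9/f3+AMUtp/1w8+6FoAB8zAMjq7fHarkjLZeJeAJVbMKyJxo7Mwl7R35+/xom1QEJ9hIdhe4BZan9WmYdchGZ9gH9/gH9/gH9/f3+APx5s11Zk++vQAF+zAGtu2eOCOEW15vHaIx2CRG0qJFoNbF0t0J1Ry3dnbkqWiH2SiYGRenSIiXV3eIN/f3+AgH9/gIB/f32AOhFdhtB58vjTZiHTChsvpMQQWNHa3ZlpiSR9gXp3fVk/JjcVquAso6lUeFttfoJthXpuf3d3fYZ9hnyIfn6AgH9/gIB/bmqDMRKoxemy9PRbaxFFSjFqYsVphYkjd0gddUYseTMhu09CX9u3WdWfm2WLe3WBgIB/gIB/f4CAfIN7gXt9gH9/gIB/gIB/c3qBCHOf4sLD93monEHAYLbQZKq2im1qj16Oe3C0hL3UirrQm8KtVGSBhWhxgH+AgIB/gH9/goB5foB+gH9/gIB/gIB/gIB/f3+ANIFmHok122aK4ZvKfVytd2+Bf3VvbqKfdLSreZqQc4ltrZpqVlV5fn6AgH9/gH9/fHmBmYB4cYSFgH9/gIB9f4B/gH9/gXp1goJiNVEpaGMX0LURlYlGXXtkeK6aa7O1cn6PhXFqhYNlpKdxV2mMe3yAgH9/gH9/eXqAmpZzcHKHg3KBlYhqa4Rxg152piU7pIUyMFFPXbBvk8aWiqKXVVmBlMGOT2OLhFt+o1lJXrhfe7uma0yTfn2AgH9/gH9/gWl4jKJsbHSHeWKIppeBbIqLYTqEr2inyZGsWIGzUMmLh59vmHhqdFZ7w7+TYz5vbDlXntqWlObYdECahFh+gH+AgH9/fneBl12BiLF2Y2aAXmuLqpmTgXGbPCmJsGmNsGVgvbaDW5RnWpFdb4WWeGOWyWGUpyiQa9Okn/nGmTOJgD9rgH5/gH9/f3+AbmOCpWdqtbBnUXZsYIBxepdhmF5wNShinkJmx5ZyqsqbgpOqcLGzWmaccXmgc0Ckr5fa1/LajT1rdTBegH1/gH9/gH9/f3+AZlSApF1gxahzb1lNbWg1bX4sZGI2QydEeHdFt+aVmbeCnIRgao9PT255coN8Q2pdcKVV5KZZeTBfdG5+f4B/f4B/f4B/f36AakB3mX5mympfrVeRdJDBgovDY0GaTTBoZMh5n9WIomVkrH1whrpyM32Ja3mBYH9yUIRew3xfpU5udoBcWo5beIF/f3+AfWGDiD1/a6d6r5C2pNLRXWi3oUmoqRqdXXqzfN+efbKRe3ymqJy4x6+kPleFVGh9eIB7XXVrhnNYsGx3kZGge5ucYniHf3+AWD6Hn3KzeLSShaxlrbJnZFF7azqYeUDNutTNkLiceJGCcYN1lJRpyKN3VVuaQ0+G"/>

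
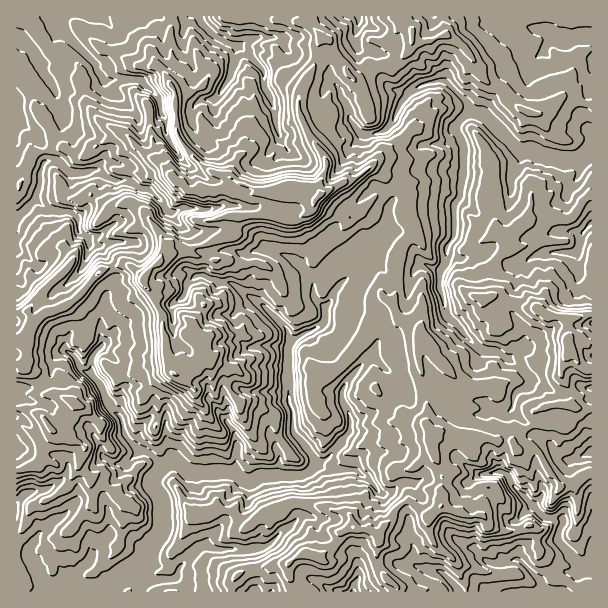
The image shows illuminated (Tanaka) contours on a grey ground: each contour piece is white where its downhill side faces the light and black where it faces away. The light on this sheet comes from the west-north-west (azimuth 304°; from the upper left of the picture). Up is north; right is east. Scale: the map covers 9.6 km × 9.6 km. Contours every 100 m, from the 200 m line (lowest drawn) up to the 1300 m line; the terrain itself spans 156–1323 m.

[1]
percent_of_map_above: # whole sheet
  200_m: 93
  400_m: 71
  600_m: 45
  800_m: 17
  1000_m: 5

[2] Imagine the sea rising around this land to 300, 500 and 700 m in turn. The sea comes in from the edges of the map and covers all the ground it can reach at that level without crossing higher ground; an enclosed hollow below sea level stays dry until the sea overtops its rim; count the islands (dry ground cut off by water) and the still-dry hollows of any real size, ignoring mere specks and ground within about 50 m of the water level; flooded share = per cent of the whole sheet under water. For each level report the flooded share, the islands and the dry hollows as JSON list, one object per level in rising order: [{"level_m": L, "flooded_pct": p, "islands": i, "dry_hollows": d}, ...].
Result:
[{"level_m": 300, "flooded_pct": 18, "islands": 0, "dry_hollows": 0}, {"level_m": 500, "flooded_pct": 40, "islands": 0, "dry_hollows": 0}, {"level_m": 700, "flooded_pct": 70, "islands": 0, "dry_hollows": 0}]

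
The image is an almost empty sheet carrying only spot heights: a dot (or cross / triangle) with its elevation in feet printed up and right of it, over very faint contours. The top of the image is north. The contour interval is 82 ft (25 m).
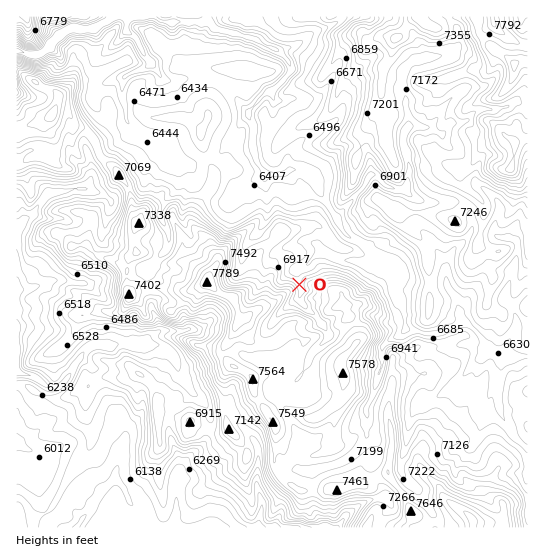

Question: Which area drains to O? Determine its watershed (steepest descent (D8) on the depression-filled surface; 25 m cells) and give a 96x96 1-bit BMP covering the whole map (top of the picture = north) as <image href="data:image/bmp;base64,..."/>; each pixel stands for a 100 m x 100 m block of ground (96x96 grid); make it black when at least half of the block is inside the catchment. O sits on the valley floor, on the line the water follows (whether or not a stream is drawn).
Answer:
<image width="96" height="96" href="data:image/bmp;base64,Qk2+BAAAAAAAAD4AAAAoAAAAYAAAAGAAAAABAAEAAAAAAIAEAAATCwAAEwsAAAIAAAAAAAAA////AAAAAAAAAAAAAAAAAAAAAAAAAAAAAAAAAAAAAAAAAAAAAAAAAAAAAAAAAAAAAAAAAAAAAAAAAAAAAAAAAAAAAAAAAAAAAAAAAAAAAAAAAAAAAAAAAAAAAAAAAAAAAAAAAAAAAAAAAAAAAAAAAAAAAAAAAAAAAAAAAAAAAAAAAAAAAAAAAAAAAAAAAAAAAAAAAAAAAAAAAAAAAAAAAAAAAAAAAAAAAAAAAAAAAAAAAAAAAAAAAAAAAAAAAAAAAAAAAAAAAAAAAAAAAAAAAAAAAAAAAAAAAAAAAAAAAAAAAAAAAAAAAAAAAAAAAAAAAAAAAAAAAAAAAAAAAAABAAAAAAAAAAAAAAAHwAAAAAAAAAAAAAOf4AAAAAAAAAAAAAP/8AAAAAAAAAAAAAf/+AAAAAAAAAAAAAf/+AAAAAAAAAAAAA//+AAAAAAAAAAAAA///AAAAAAAAAAAAA///AAAAAAAAAAAAB//+AAAAAAAAAAAAP//+AAAAAAAAAAAAf//+AAAAAAAAAAAAf///AAAAAAAAAAAAf///gAAAAAAAAAAAf///wAAAAAAAAAAAP///wAAAAAAAAAAAH///wAAAAAAAAAAAH///gAAAAAAAAAAAH///gAAAAAAAAAAAB///gAAAAAAAAAAAA///AAAAAAAAAAAAAH//AAAAAAAAAAAAAB/+AAAAAAAAAAAAAA/+AAAAAAAAAAAAAAf8AAAAAAAAAAAAAABAAAAAAAAAAAAAAAAAAAAAAAAAAAAAAAAAAAAAAAAAAAAAAAAAAAAAAAAAAAAAAAAAAAAAAAAAAAAAAAAAAAAAAAAAAAAAAAAAAAAAAAAAAAAAAAAAAAAAAAAAAAAAAAAAAAAAAAAAAAAAAAAAAAAAAAAAAAAAAAAAAAAAAAAAAAAAAAAAAAAAAAAAAAAAAAAAAAAAAAAAAAAAAAAAAAAAAAAAAAAAAAAAAAAAAAAAAAAAAAAAAAAAAAAAAAAAAAAAAAAAAAAAAAAAAAAAAAAAAAAAAAAAAAAAAAAAAAAAAAAAAAAAAAAAAAAAAAAAAAAAAAAAAAAAAAAAAAAAAAAAAAAAAAAAAAAAAAAAAAAAAAAAAAAAAAAAAAAAAAAAAAAAAAAAAAAAAAAAAAAAAAAAAAAAAAAAAAAAAAAAAAAAAAAAAAAAAAAAAAAAAAAAAAAAAAAAAAAAAAAAAAAAAAAAAAAAAAAAAAAAAAAAAAAAAAAAAAAAAAAAAAAAAAAAAAAAAAAAAAAAAAAAAAAAAAAAAAAAAAAAAAAAAAAAAAAAAAAAAAAAAAAAAAAAAAAAAAAAAAAAAAAAAAAAAAAAAAAAAAAAAAAAAAAAAAAAAAAAAAAAAAAAAAAAAAAAAAAAAAAAAAAAAAAAAAAAAAAAAAAAAAAAAAAAAAAAAAAAAAAAAAAAAAAAAAAAAAAAAAAAAAAAAAAAAAAAAAAAAAAAAAAAAAAAAAAAAAAAAAAAAAAAAAAAAAAAAAAAAAAAAAAAAAAAAAAAAAAAAAAAAAAAAAAAAAAAAAAAAAAAAAAAAA="/>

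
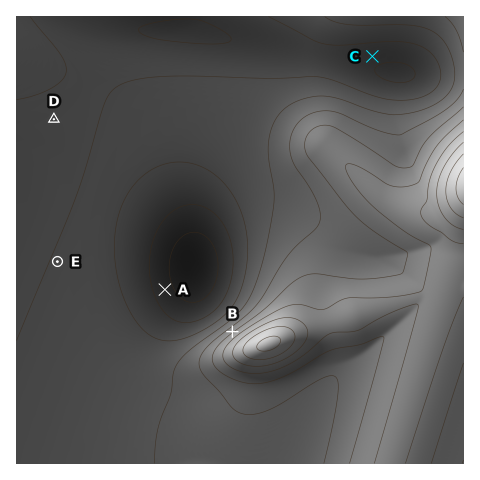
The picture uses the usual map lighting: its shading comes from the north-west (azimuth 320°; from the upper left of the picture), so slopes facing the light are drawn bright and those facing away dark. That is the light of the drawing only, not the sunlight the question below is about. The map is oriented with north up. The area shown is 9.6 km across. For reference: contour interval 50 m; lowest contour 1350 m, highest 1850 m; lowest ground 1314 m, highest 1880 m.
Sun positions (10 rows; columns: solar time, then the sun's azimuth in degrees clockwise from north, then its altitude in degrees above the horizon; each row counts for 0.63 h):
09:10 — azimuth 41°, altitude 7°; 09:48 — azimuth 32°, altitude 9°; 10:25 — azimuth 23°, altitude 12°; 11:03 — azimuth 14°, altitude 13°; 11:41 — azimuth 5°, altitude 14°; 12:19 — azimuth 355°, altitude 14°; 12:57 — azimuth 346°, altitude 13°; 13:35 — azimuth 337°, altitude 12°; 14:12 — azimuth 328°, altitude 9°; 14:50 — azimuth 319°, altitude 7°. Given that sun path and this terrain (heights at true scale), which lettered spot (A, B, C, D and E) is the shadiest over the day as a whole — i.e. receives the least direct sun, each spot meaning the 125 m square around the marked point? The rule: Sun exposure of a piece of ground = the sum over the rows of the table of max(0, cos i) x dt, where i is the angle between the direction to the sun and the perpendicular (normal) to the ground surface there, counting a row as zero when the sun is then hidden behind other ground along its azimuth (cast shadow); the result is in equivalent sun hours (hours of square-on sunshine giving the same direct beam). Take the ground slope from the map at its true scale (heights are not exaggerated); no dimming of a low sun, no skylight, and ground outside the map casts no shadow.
C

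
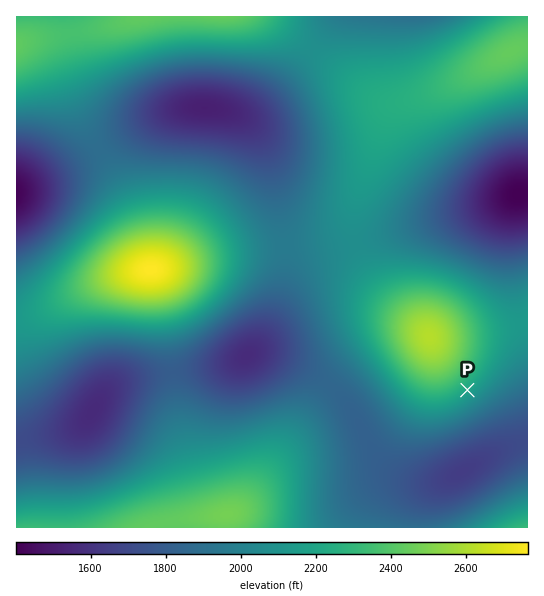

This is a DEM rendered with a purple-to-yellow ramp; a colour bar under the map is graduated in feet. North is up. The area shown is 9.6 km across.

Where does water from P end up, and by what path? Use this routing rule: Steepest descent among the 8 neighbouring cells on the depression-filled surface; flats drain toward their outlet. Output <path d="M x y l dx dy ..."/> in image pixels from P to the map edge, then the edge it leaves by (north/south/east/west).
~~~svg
<path d="M467 390l30 29 0 19 17 0 1 1 6 0 6 3"/>
exit: east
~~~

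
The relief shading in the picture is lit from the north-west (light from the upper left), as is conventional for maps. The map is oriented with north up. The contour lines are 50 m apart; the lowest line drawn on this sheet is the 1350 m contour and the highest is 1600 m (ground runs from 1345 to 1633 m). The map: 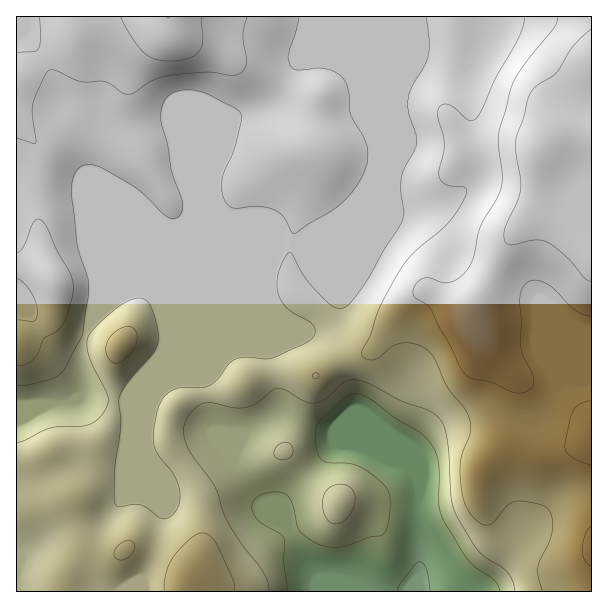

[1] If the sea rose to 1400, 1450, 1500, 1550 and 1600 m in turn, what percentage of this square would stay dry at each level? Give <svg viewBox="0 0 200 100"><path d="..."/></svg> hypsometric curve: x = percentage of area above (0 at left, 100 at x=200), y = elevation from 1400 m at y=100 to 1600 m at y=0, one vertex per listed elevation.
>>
<svg viewBox="0 0 200 100"><path d="M187 100l-59-25-69-25-36-25-15-25"/></svg>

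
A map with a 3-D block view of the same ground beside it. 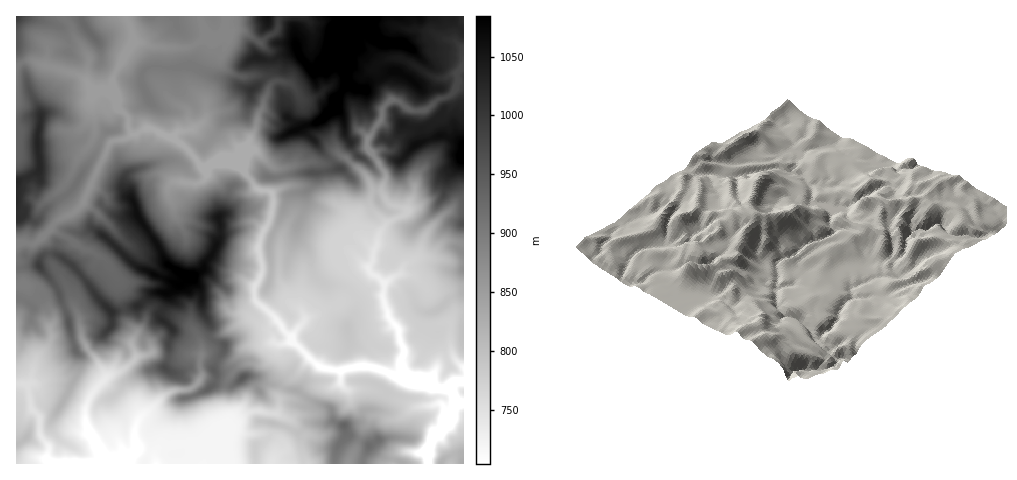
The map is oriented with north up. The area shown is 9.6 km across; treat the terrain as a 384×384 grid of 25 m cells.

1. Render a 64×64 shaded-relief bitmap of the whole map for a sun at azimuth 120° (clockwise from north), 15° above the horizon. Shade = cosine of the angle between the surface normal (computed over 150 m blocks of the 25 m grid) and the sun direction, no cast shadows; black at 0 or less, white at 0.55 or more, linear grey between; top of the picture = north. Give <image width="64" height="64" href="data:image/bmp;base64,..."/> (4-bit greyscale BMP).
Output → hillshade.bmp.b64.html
<image width="64" height="64" href="data:image/bmp;base64,Qk12CAAAAAAAAHYAAAAoAAAAQAAAAEAAAAABAAQAAAAAAAAIAAATCwAAEwsAABAAAAAAAAAAAAAAABEREQAiIiIAMzMzAERERABVVVUAZmZmAHd3dwCIiIgAmZmZAKqqqgC7u7sAzMzMAN3d3QDu7u4A////AKqrqqu6qZqoM3h3d3d3d3ZFiYdmZ2MWqFfMqFRZkAZky6qHmZq6h6p0V3d3d3d3dkWJh2ZmUyWqZa3bu7uAA1W8u5Z4mahniZdXd3d3d3d1RHmYdlVCE5uEfO3d7+EBNHnKh4iJl2eIl2d3d3d3d3ZEV4h2ZlMRWZVHq6rP+QAUV7h5mZl2eHiWZ3eIiHd3dlVniHZ3ZUJJpzVmZnz/UAFml1q6qXeIeJdneIiZiHd2RGd3dlVVVEmoZmZVad/VAId2OMu5Z5iImGZniaqZiHdTRnZmVVM1NXiIiHZmnvoQmHZGvclWmZmZdlZ7zcqpmGZndmZmZEd0RXiImHZ5zFCYdlSM21R5qpiIQkrv/cu7h4moZmZlV5ZEZ3eImZmcpYhmVFrcg0ebqIlxAnv//M63e7lmZmZVZkVmd3dnd4qVh2ZlSM21NHmpebpkQDvsz+mLuGaIh3ZmVmd3dlVldzB3ZlVWrclTRoh4maraAZpp7rqZdmiImVRmZneHVnV8lJh2ZlaN24UzRWd4mt5ienJru5h3ZnVoUTRWeIeJlUvamXZmVozsqGQAFFeIm3SKlkeYh2eHh2iWVGd5p2m6RryphmVWnOyqiVAABYiJY3uod5h2Z5mHebzJiJzFN6t2m6qXVESN27yZpzADmZl0Wup3iHZnmGd3irqZm9YliYh2qqhkM5uJzcqHhQOqmYZY76iId2d2Z3d3iIeKxzZ4iHSKqoQkqUXP7IV2E7uph2au2pmJhUZ3dmeId3qVR3eIZFirpRa3Io/9pldTnKh5yXiqmZmnNWdmZ4iIiYNHd3dkNqukFrgiKv7INXacp2nfyIiImIlkZmZniIiZc0d3d2U1mqUWt0Q33apjaauXas3bmImXaJZWZmeIiahlZ3iHZWWKl0eXVEaqm5Rpq6aM7LuYiYZol2ZmZniKllZmd4h2dnmGeIZUV3VIp2irt5/9zKqYd3iHd3d2d4qFVmdmeId3d2V5dUV4ZCNoeLu4r/7uyneYh3d3d3d3inRmd3ZWd3d3ZXl0R4hlIBNnmaq//N/aVqmId3eId3eKdFZ3dmZVd3ZniGVoh3ZCIzRois7t3txDmYiHd3h3d3mERnd3ZmaHZniHZniHdmVEVmd5ze7tzZJ5iYd3d3d4iIZVZ3ZmZnZYmXZ5h3dlRWZ2Vlad/+3MtWiJh3iHd4h2eYZmZlVEVDioZomHdlRWVEZ2Qkrv/bumaHmYiId4iXVoiGZmVTJUFIZnd3d1RXZDV3ZBBt/9y4V4eJiZh3iJhVd4d2ZlQ1UxRnd3dmVndVR5h0IBr/7cdHh4mZmHd3iWVniHZlVUd3MkaHd2VndlVpqXUhBv/+6TeGeZqYd3eJdWZ5lmdVaZqURmZmR4dWZoqodTEUv//8RZZ5qqmHd3iGVWinR3Z9u9pDVDRWZVZoqpdUMySd7u6Dh2iqqYh3eIZERqpDVW3K3ZUyFGVEVnq6l1QyJb/tzbRYaKqqmId3iGQyWpMTObucyXQDYzNFm7mHUyADjf7N1jh3mqqZh3eIiFIDqkEYrIi6qEE0MzWsuYdUIAFZvKvoN4eaqpmId3iJhSAstSusuImqcSQxN726hlQxAkaJiLk1iJu6mZmXeIiXUgbaa7vch4qkEyE4y7uGZUISR5qHhzRnm8upmsqHeahCNayZqc7IabghEke7q5dmUxI1nLmahmZ6zLmL65dpukEmm7eIrtp2qkEBWaqaqYiGMiNphYqqh3m8uYzaqEjcUBWKsjatyoaLcRFJu6qZiZljRGZDVmZlZ4mavLiZOO6CA2iiEo3KlmqTEiRpqpmJmXZmZjNWZlRFZVi8iaUn/7URNnQijLmYV6YkVERniImImHd3VEVoh3d3iGarcRW/6VITRCOduYh2mTRnZVVmiGeqmHdkNImYeJunerhSIUvslCNEI625iId6dFZmZmd2VomZmGQTnMp4vJaO1UZlNay4U0QiraiHiGmpdlV3dmZmaJmacgBb25rMdpzlBGdVZ4h1RSK+uYh3Zoq5h3eIdmVXmZqSAAN6q8yH3ckAJXZmVmZlQp/amYdmaJiZeJmYhlV4ibYAE0RXvandvqACZlVmZnMzfduql2Zmh4mImZiYZVZYyBEUZSBKu9yd9ANVQSZmcyJZqqmHd3ZWeIiImIh2ZUW8MCV3QAScyp32BYZ0AmZ0M1eJmZdnd1VniIiIiHZnVK1gNodSEnu5nf5UVq2CNFNGd3iZmHd2VVeIh4iIdlVlnpE2h2UxSamb/8dVjOtzIliIeImYd3ZVZ4h3iIh2REVsxDZ2R4U2h4rduYZ5q8lSWId3eJiIdVVoh3eIh3ZDREa5Z2VGmWV4d5qoh4iImoNph3d4h4mWVWeHd4h3ZlRXZnmIdEaahomHd4h3iJmpdWmHd4iHeahURnd3d3d2QSeZiIh1VWqomph2Z4iIibuqmYd4iJdpqWRFZmZnd3dRAWiHd2ZlNpmqmId3eIiYmry5l3eJl2mpdVVWZmZnd2IAJWVVZ3YjaKqYmZiImYiJu7mIZniHeaqXZWZ3d2d3dRAlMkRXhjNXqpiIiImZiIm7qYh3eHZ5qphmZ3eIh3d2MTZBI1eGQ1aal3d3eJiIiIy5iIiHZ4iJl2Zmd4iId3dSFKgRR3ZDRYuHiHZ3iIiIfMqYiIZ4mHiHZnd3eId3d1ISfGE3dkNEapiZiIiZiIiMy6mHdomYd3ZXiHeIh3iHUgFskzVVVEM5qKmIiJqYiZ"/>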